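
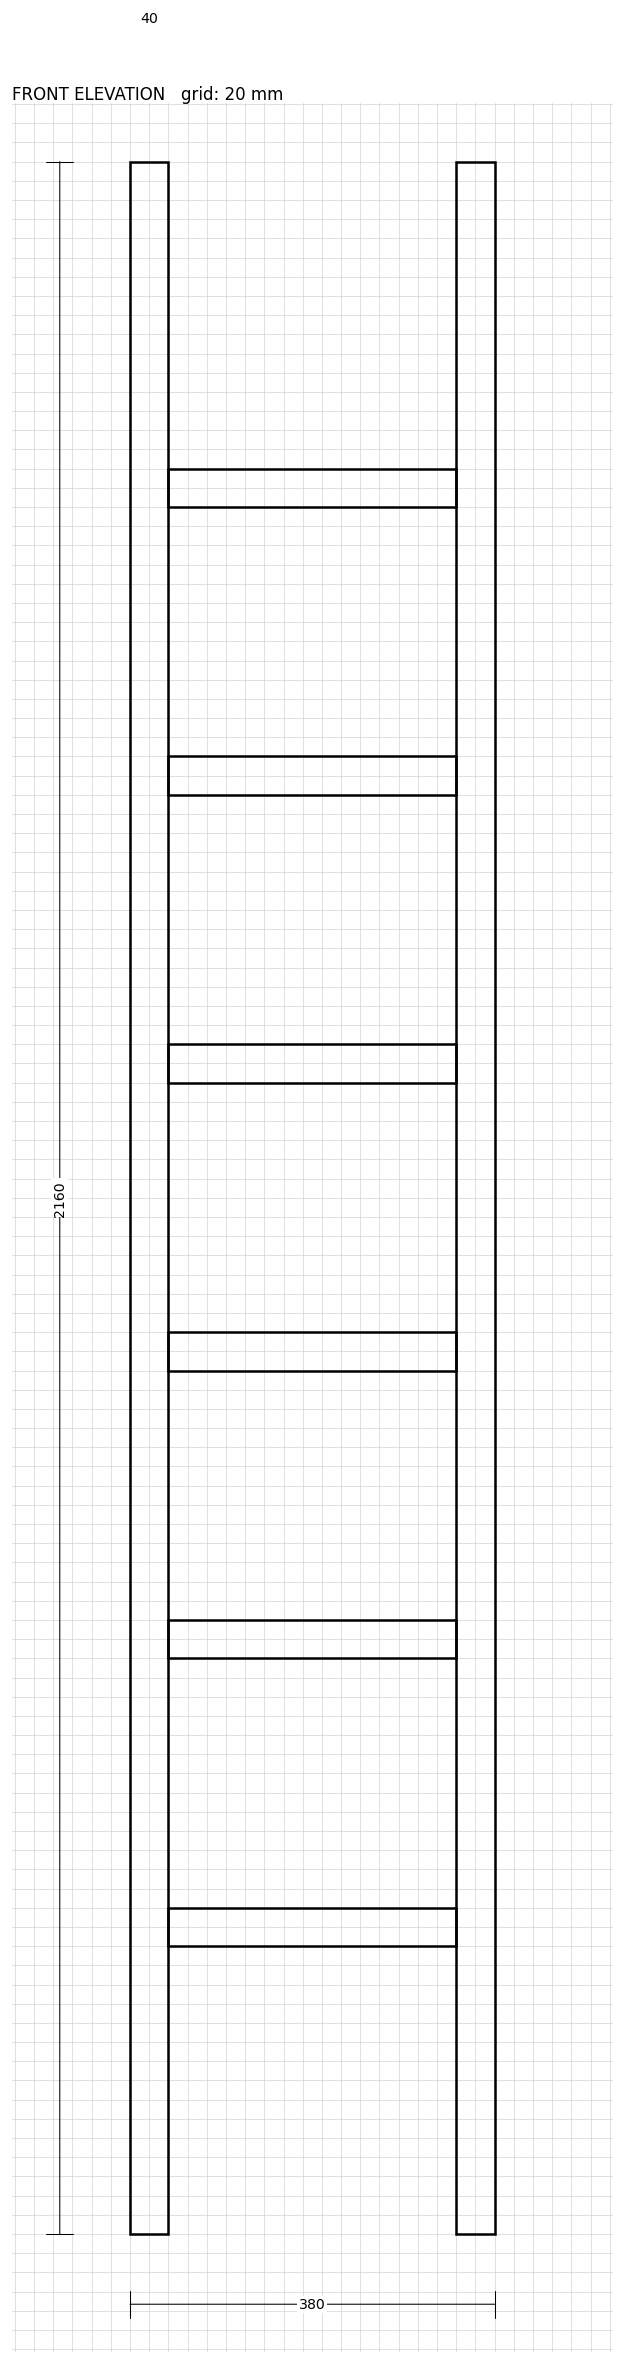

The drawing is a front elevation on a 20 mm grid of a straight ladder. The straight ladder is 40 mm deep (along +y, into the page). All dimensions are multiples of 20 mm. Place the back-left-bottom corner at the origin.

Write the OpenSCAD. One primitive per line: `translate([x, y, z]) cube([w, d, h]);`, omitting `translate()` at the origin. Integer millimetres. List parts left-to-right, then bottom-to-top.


cube([40, 40, 2160]);
translate([40, 0, 300]) cube([300, 40, 40]);
translate([40, 0, 600]) cube([300, 40, 40]);
translate([40, 0, 900]) cube([300, 40, 40]);
translate([40, 0, 1200]) cube([300, 40, 40]);
translate([40, 0, 1500]) cube([300, 40, 40]);
translate([40, 0, 1800]) cube([300, 40, 40]);
translate([340, 0, 0]) cube([40, 40, 2160]);


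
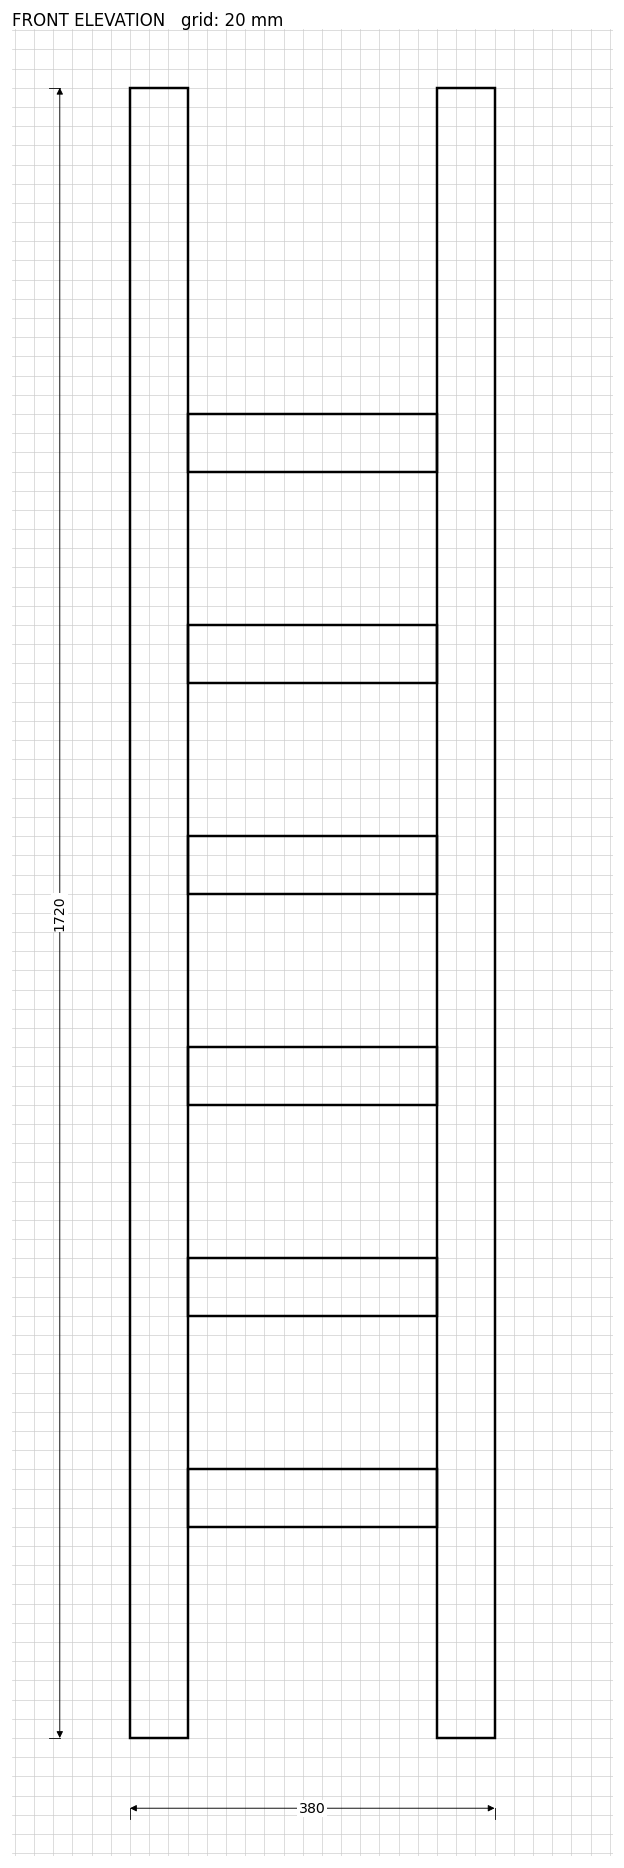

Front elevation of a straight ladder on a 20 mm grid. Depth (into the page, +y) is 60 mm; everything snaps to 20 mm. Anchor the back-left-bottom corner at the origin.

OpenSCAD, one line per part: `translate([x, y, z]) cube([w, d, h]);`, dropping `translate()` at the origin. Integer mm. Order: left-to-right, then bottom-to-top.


cube([60, 60, 1720]);
translate([60, 0, 220]) cube([260, 60, 60]);
translate([60, 0, 440]) cube([260, 60, 60]);
translate([60, 0, 660]) cube([260, 60, 60]);
translate([60, 0, 880]) cube([260, 60, 60]);
translate([60, 0, 1100]) cube([260, 60, 60]);
translate([60, 0, 1320]) cube([260, 60, 60]);
translate([320, 0, 0]) cube([60, 60, 1720]);


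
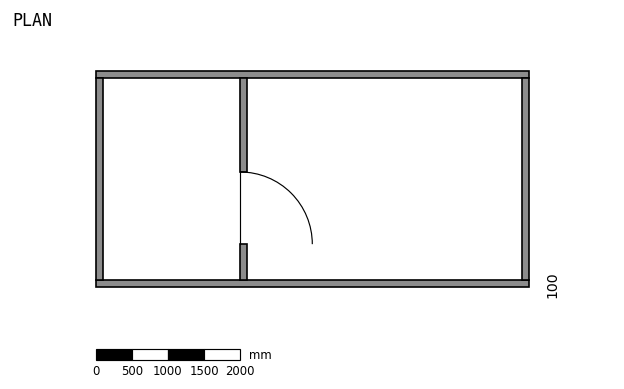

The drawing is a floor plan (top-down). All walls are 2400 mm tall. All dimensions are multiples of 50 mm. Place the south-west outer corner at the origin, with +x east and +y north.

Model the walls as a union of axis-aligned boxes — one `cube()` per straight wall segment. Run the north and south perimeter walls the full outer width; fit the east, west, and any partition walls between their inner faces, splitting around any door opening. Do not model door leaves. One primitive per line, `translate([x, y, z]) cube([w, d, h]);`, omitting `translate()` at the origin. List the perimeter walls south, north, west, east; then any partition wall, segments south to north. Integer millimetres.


cube([6000, 100, 2400]);
translate([0, 2900, 0]) cube([6000, 100, 2400]);
translate([0, 100, 0]) cube([100, 2800, 2400]);
translate([5900, 100, 0]) cube([100, 2800, 2400]);
translate([2000, 100, 0]) cube([100, 500, 2400]);
translate([2000, 1600, 0]) cube([100, 1300, 2400]);


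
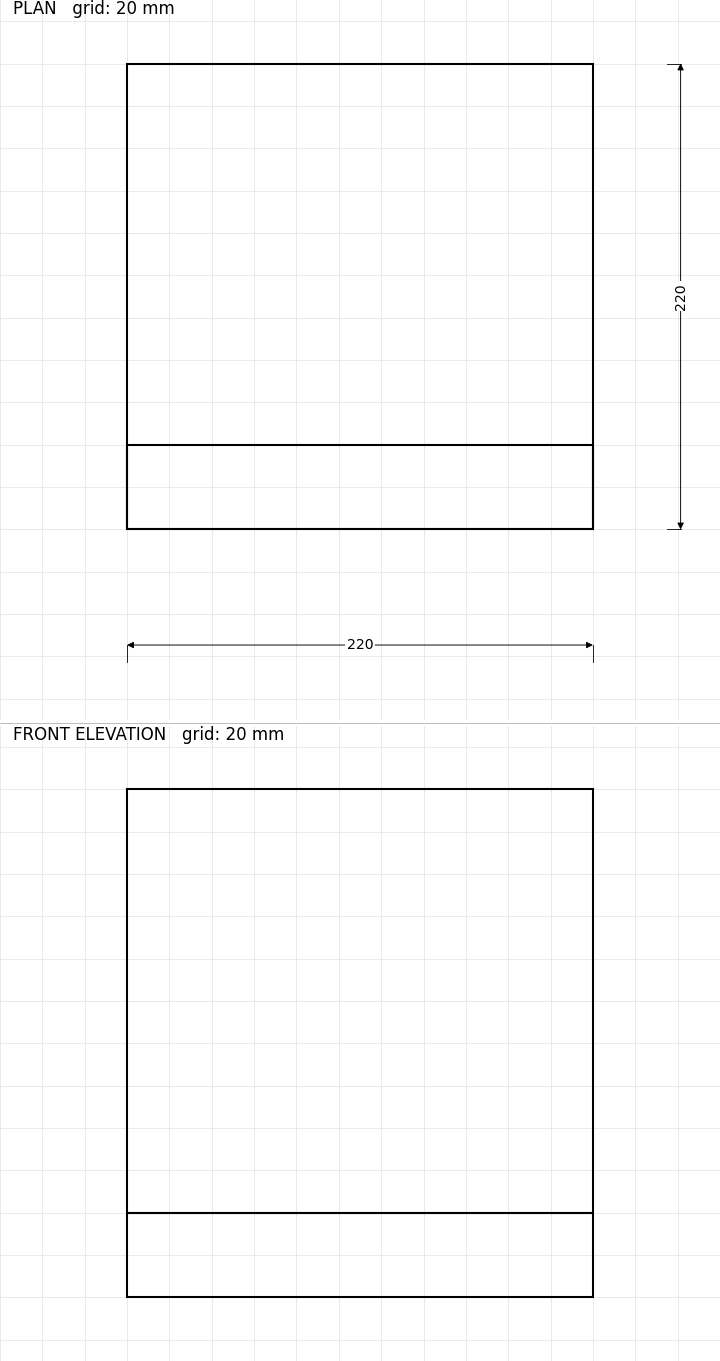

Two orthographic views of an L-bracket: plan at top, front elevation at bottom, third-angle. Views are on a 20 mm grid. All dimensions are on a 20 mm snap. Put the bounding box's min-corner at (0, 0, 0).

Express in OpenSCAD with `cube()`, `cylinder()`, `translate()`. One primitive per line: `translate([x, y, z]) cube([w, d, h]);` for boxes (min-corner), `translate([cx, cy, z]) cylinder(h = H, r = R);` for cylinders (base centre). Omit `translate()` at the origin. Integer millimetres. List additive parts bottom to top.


cube([220, 220, 40]);
translate([0, 0, 40]) cube([220, 40, 200]);


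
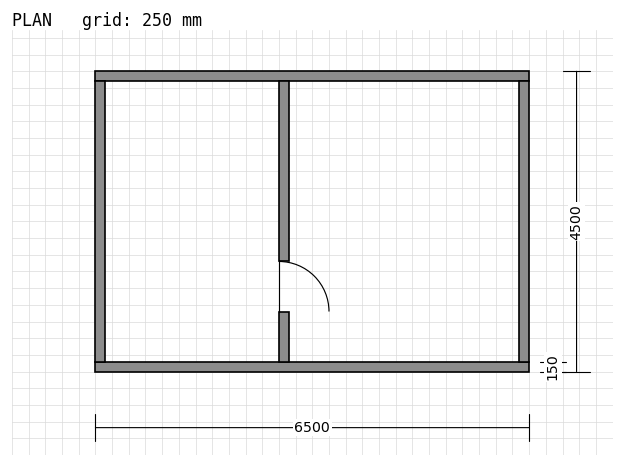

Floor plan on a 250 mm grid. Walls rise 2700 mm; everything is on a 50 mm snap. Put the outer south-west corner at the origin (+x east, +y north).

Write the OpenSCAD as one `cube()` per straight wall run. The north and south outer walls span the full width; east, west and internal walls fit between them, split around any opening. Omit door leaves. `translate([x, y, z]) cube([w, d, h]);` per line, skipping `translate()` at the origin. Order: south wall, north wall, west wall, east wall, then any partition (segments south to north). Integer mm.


cube([6500, 150, 2700]);
translate([0, 4350, 0]) cube([6500, 150, 2700]);
translate([0, 150, 0]) cube([150, 4200, 2700]);
translate([6350, 150, 0]) cube([150, 4200, 2700]);
translate([2750, 150, 0]) cube([150, 750, 2700]);
translate([2750, 1650, 0]) cube([150, 2700, 2700]);


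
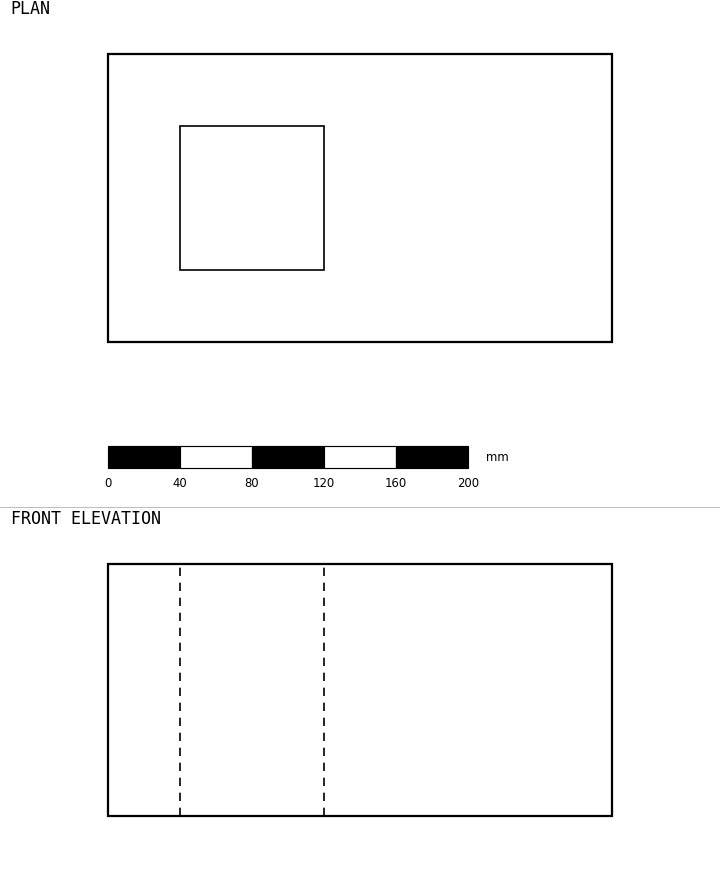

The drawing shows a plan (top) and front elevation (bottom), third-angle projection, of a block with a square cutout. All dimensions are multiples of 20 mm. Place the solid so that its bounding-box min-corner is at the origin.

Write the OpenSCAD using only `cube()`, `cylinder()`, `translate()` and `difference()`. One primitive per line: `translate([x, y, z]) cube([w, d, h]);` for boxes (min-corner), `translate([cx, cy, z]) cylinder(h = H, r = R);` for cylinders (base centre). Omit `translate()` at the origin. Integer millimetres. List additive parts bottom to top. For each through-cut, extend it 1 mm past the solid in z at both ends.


difference() {
  cube([280, 160, 140]);
  translate([40, 40, -1]) cube([80, 80, 142]);
}


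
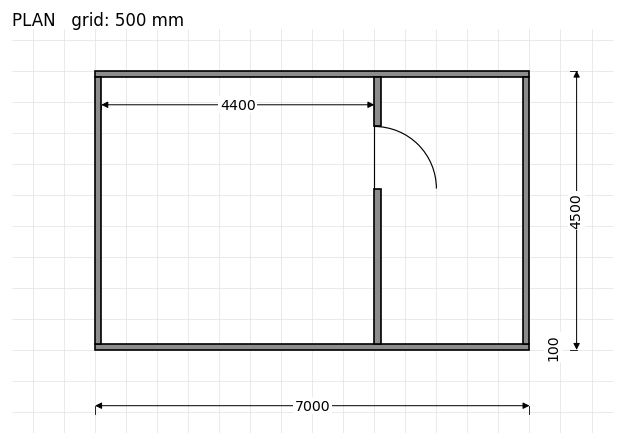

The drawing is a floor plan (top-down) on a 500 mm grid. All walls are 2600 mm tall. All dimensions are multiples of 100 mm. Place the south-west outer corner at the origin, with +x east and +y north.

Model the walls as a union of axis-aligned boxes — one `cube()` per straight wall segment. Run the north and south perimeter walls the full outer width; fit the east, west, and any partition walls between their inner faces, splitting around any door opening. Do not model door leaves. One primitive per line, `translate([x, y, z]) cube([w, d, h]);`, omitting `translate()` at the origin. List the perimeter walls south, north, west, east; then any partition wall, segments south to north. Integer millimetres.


cube([7000, 100, 2600]);
translate([0, 4400, 0]) cube([7000, 100, 2600]);
translate([0, 100, 0]) cube([100, 4300, 2600]);
translate([6900, 100, 0]) cube([100, 4300, 2600]);
translate([4500, 100, 0]) cube([100, 2500, 2600]);
translate([4500, 3600, 0]) cube([100, 800, 2600]);


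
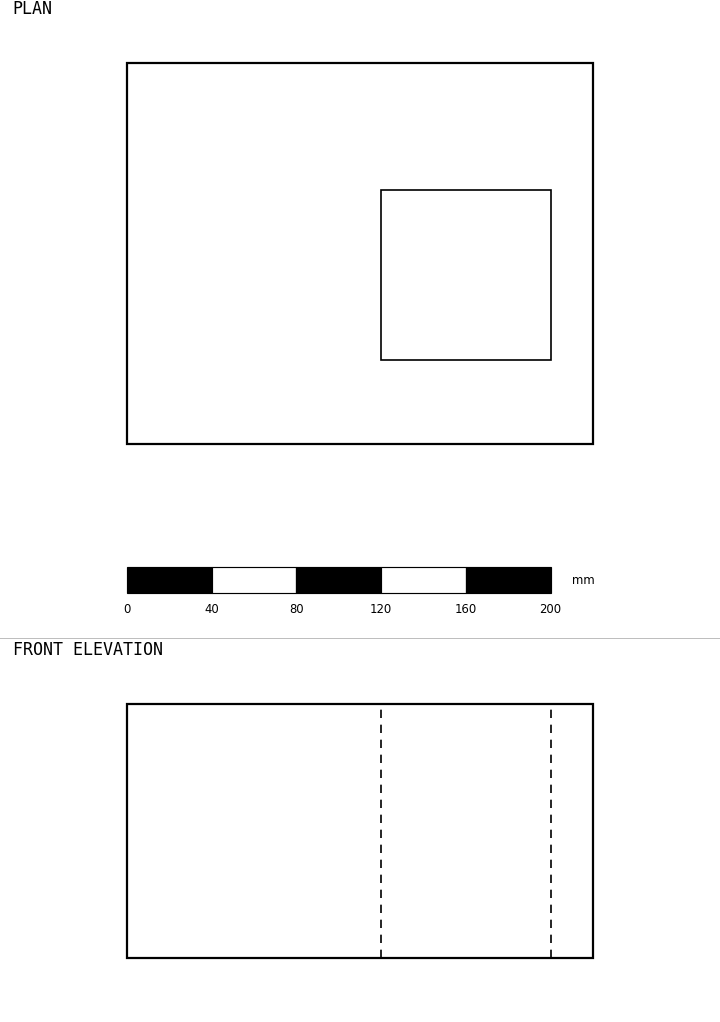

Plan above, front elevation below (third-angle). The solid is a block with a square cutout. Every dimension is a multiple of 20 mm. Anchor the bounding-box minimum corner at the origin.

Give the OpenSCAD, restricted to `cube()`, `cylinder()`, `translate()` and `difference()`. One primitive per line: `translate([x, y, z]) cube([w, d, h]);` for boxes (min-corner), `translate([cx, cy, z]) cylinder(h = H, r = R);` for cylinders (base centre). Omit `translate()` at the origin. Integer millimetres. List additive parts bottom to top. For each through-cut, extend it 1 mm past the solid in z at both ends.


difference() {
  cube([220, 180, 120]);
  translate([120, 40, -1]) cube([80, 80, 122]);
}


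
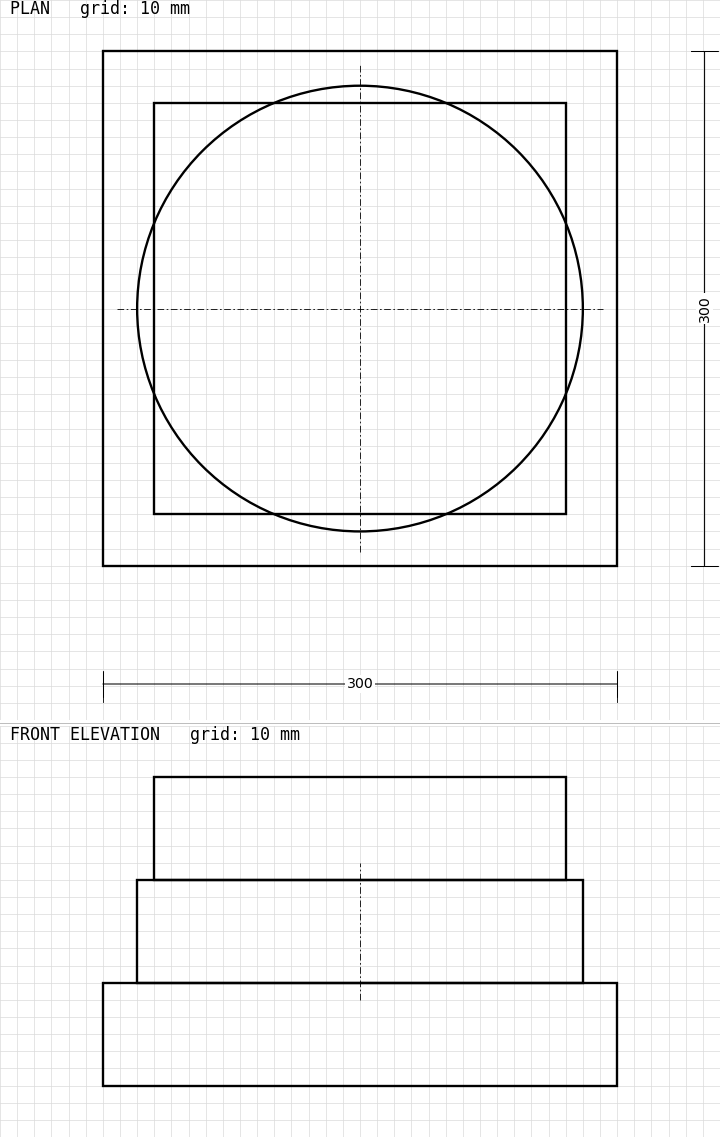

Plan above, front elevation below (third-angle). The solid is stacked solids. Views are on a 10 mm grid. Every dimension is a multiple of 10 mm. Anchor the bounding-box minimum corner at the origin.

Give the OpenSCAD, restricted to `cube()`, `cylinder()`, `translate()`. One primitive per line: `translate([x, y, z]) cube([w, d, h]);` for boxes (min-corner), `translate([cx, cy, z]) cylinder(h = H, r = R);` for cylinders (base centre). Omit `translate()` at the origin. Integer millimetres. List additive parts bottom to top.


cube([300, 300, 60]);
translate([150, 150, 60]) cylinder(h = 60, r = 130);
translate([30, 30, 120]) cube([240, 240, 60]);


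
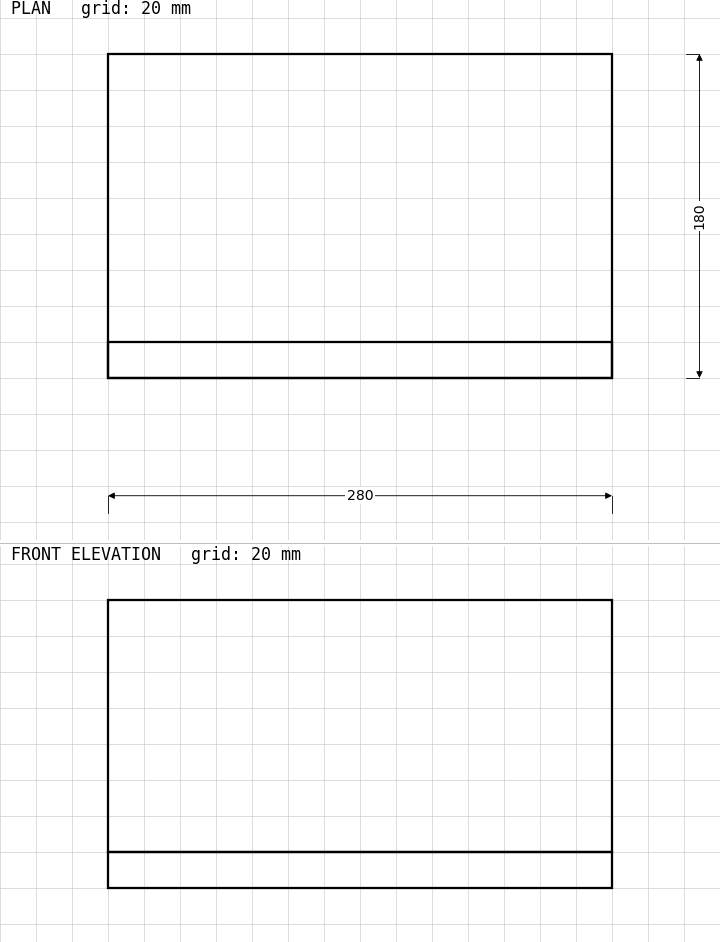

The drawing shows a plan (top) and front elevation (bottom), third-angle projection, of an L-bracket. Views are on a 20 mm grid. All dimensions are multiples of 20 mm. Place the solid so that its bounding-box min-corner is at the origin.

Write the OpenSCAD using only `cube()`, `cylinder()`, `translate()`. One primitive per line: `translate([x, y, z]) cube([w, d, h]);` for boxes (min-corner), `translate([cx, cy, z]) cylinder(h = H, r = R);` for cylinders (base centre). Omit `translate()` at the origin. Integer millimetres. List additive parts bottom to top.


cube([280, 180, 20]);
translate([0, 0, 20]) cube([280, 20, 140]);


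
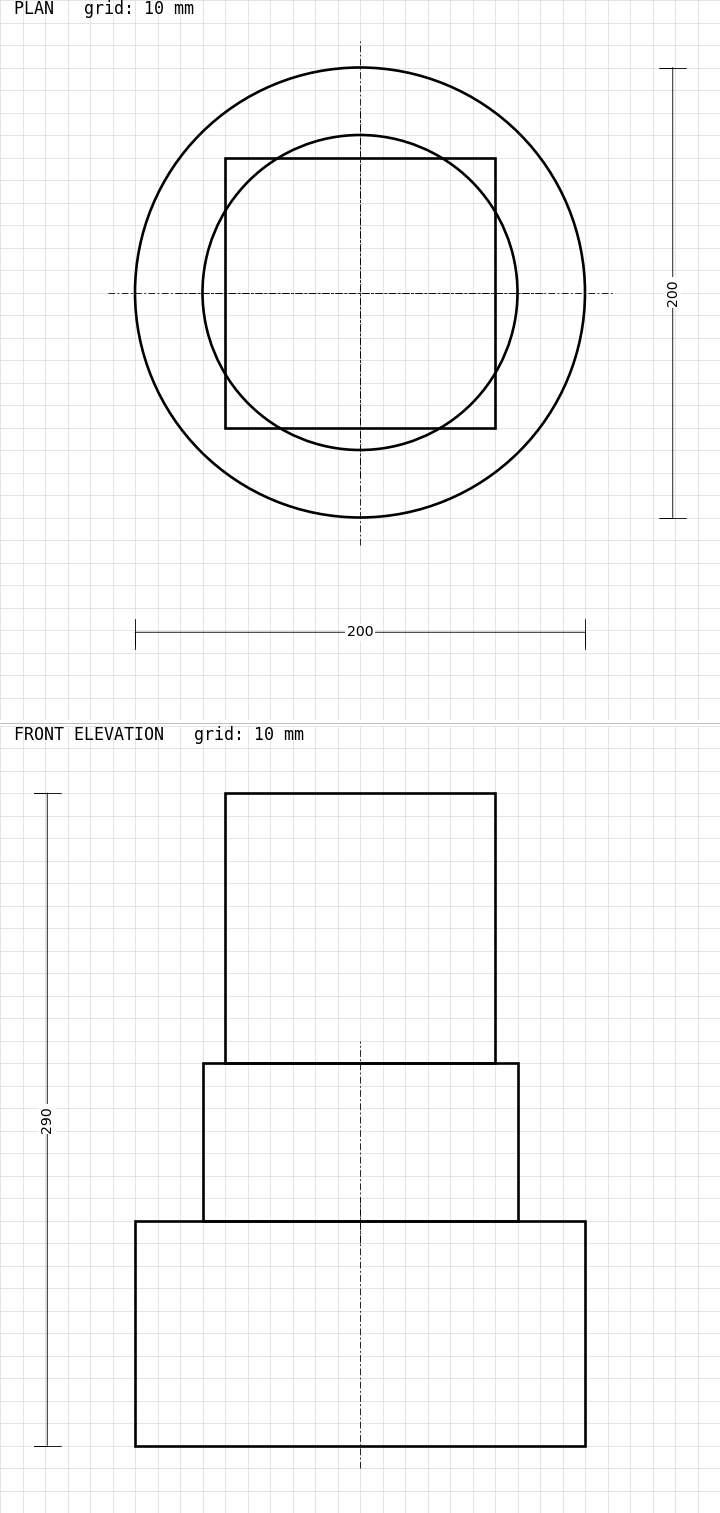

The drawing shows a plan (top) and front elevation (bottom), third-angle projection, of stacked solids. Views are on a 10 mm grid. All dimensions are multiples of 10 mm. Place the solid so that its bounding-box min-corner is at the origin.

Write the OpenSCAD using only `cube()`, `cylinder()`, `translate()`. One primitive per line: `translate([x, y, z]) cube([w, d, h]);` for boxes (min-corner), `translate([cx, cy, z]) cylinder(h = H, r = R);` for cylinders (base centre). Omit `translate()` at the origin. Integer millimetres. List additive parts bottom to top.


translate([100, 100, 0]) cylinder(h = 100, r = 100);
translate([100, 100, 100]) cylinder(h = 70, r = 70);
translate([40, 40, 170]) cube([120, 120, 120]);


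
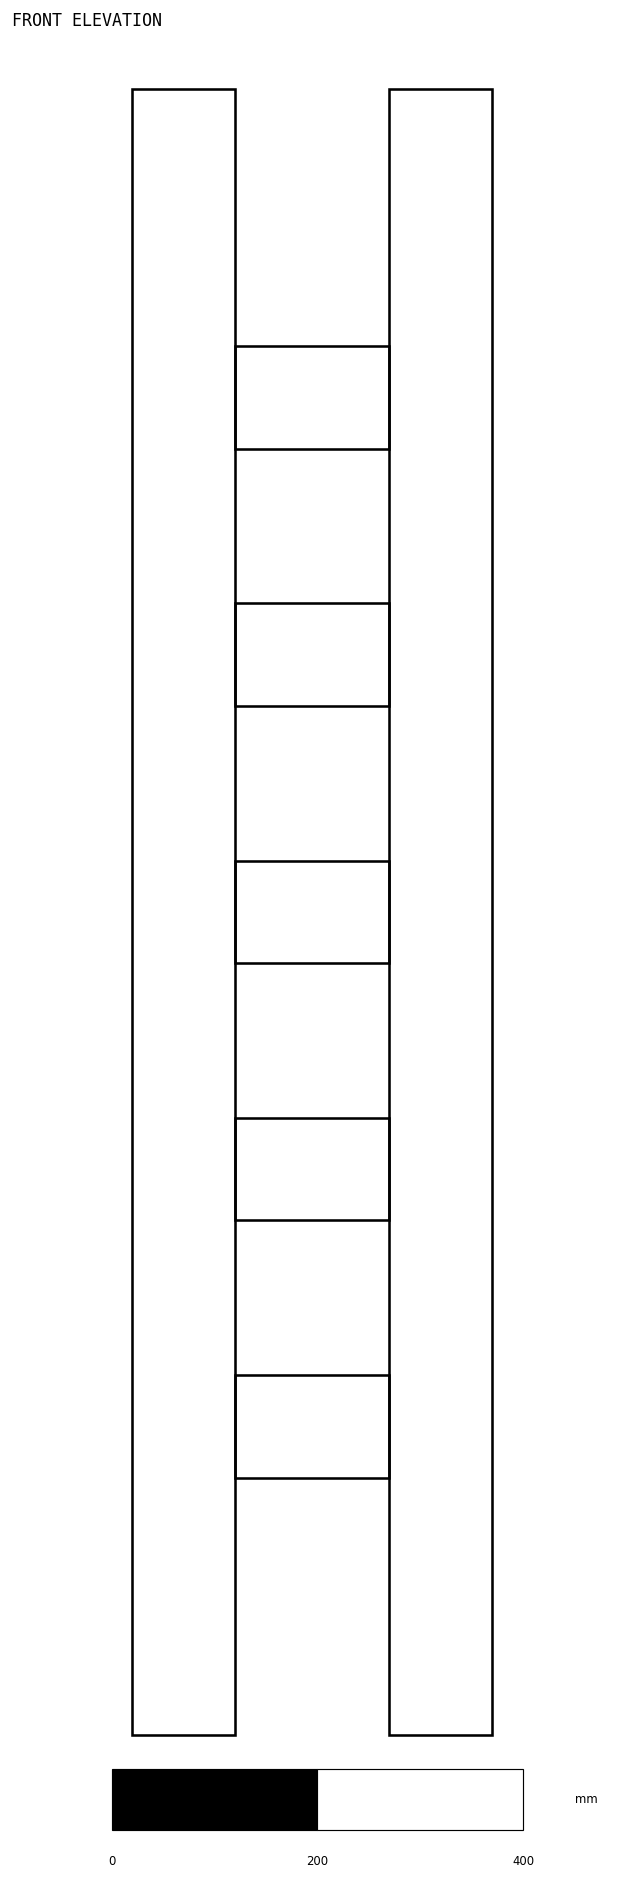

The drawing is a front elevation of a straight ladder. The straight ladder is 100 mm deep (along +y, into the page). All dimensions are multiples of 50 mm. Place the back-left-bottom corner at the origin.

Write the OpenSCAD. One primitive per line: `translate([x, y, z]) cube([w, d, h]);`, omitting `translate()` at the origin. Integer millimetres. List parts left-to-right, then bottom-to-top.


cube([100, 100, 1600]);
translate([100, 0, 250]) cube([150, 100, 100]);
translate([100, 0, 500]) cube([150, 100, 100]);
translate([100, 0, 750]) cube([150, 100, 100]);
translate([100, 0, 1000]) cube([150, 100, 100]);
translate([100, 0, 1250]) cube([150, 100, 100]);
translate([250, 0, 0]) cube([100, 100, 1600]);


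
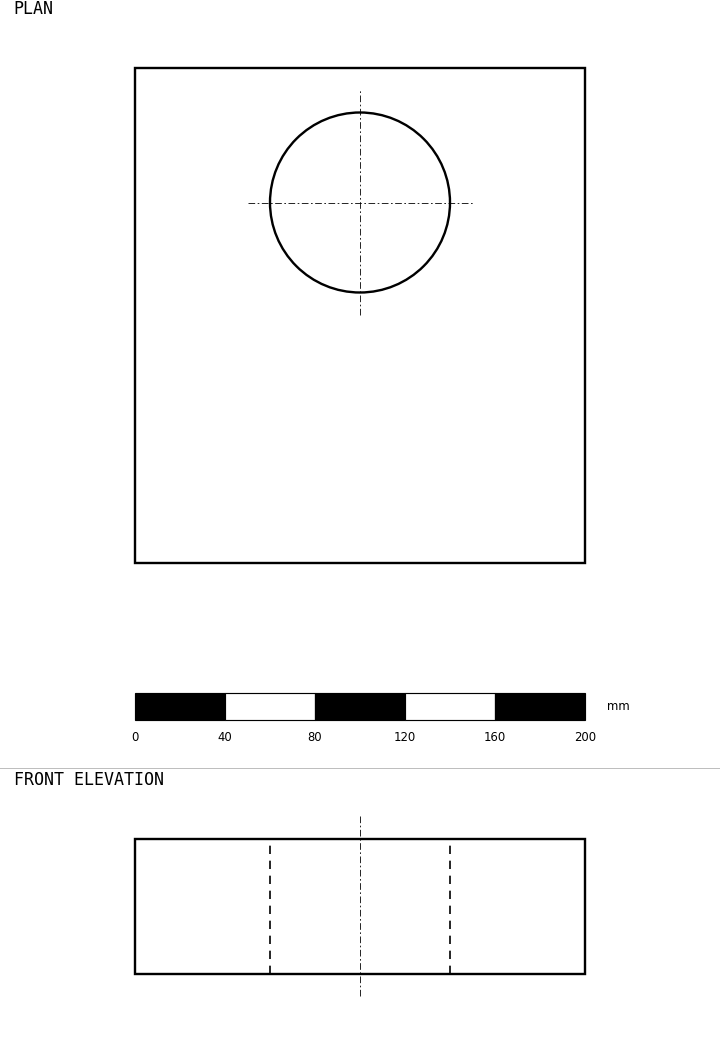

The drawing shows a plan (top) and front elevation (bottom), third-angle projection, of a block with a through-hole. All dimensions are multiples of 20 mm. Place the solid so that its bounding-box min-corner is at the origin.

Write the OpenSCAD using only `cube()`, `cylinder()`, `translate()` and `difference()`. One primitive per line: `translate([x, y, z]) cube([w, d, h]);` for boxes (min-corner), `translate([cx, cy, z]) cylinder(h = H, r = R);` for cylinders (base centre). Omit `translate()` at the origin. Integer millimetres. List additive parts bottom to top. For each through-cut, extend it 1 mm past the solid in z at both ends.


difference() {
  cube([200, 220, 60]);
  translate([100, 160, -1]) cylinder(h = 62, r = 40);
}


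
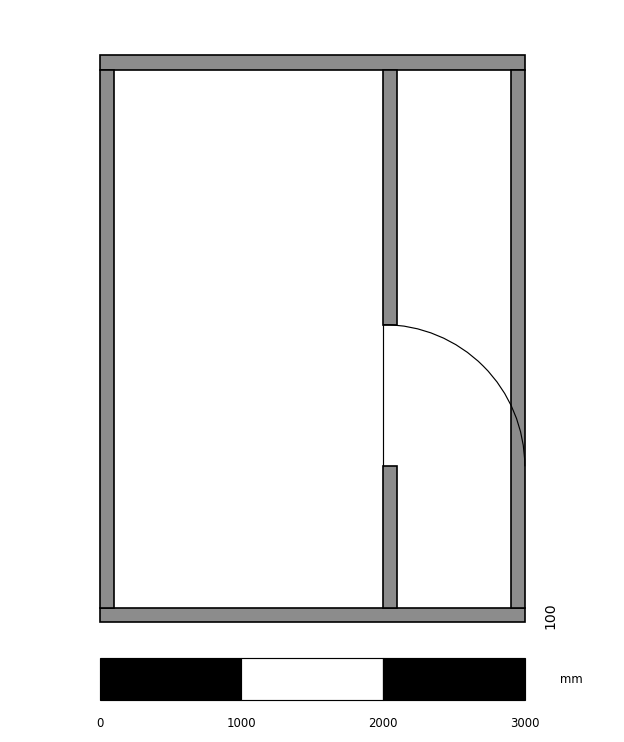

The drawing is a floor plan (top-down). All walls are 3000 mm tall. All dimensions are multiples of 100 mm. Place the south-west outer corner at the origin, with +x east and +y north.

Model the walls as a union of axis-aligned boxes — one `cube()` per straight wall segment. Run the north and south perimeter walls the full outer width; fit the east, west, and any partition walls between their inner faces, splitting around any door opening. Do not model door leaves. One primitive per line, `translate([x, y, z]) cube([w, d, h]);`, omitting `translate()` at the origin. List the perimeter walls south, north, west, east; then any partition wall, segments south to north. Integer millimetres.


cube([3000, 100, 3000]);
translate([0, 3900, 0]) cube([3000, 100, 3000]);
translate([0, 100, 0]) cube([100, 3800, 3000]);
translate([2900, 100, 0]) cube([100, 3800, 3000]);
translate([2000, 100, 0]) cube([100, 1000, 3000]);
translate([2000, 2100, 0]) cube([100, 1800, 3000]);


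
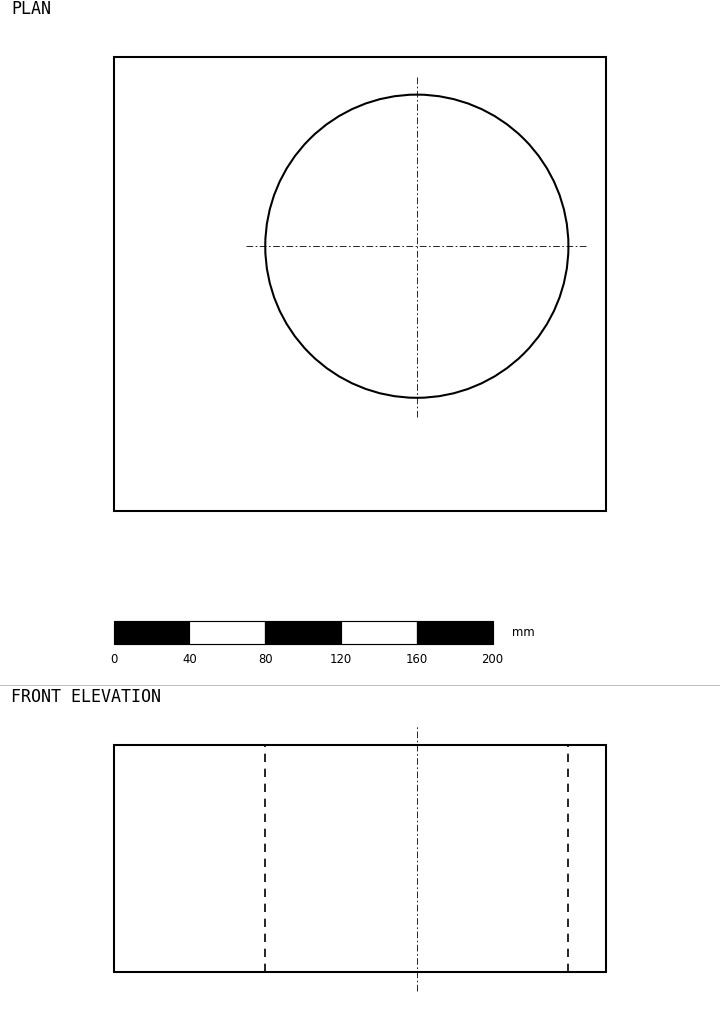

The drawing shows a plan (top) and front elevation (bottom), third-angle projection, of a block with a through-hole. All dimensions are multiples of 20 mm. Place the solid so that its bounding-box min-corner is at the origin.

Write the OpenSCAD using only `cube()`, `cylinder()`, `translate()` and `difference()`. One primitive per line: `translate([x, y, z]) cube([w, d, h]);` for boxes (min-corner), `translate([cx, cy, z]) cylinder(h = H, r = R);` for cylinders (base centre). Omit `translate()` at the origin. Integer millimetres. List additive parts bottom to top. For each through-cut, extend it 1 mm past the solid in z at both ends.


difference() {
  cube([260, 240, 120]);
  translate([160, 140, -1]) cylinder(h = 122, r = 80);
}


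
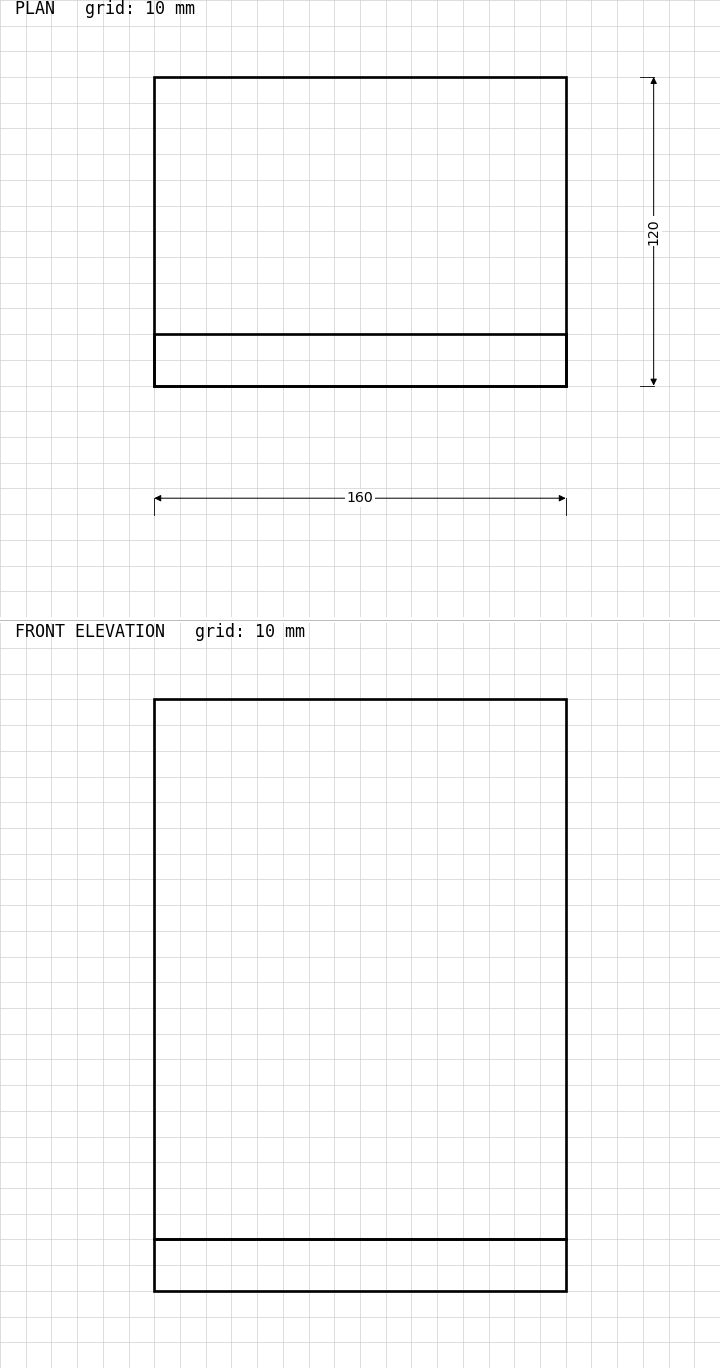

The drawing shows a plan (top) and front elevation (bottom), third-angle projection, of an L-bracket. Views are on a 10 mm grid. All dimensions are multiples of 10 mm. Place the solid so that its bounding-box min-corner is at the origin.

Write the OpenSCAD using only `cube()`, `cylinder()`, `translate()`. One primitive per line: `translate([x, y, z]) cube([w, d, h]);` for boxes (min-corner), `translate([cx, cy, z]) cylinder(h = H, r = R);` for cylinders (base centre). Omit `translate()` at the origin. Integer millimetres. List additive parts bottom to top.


cube([160, 120, 20]);
translate([0, 0, 20]) cube([160, 20, 210]);


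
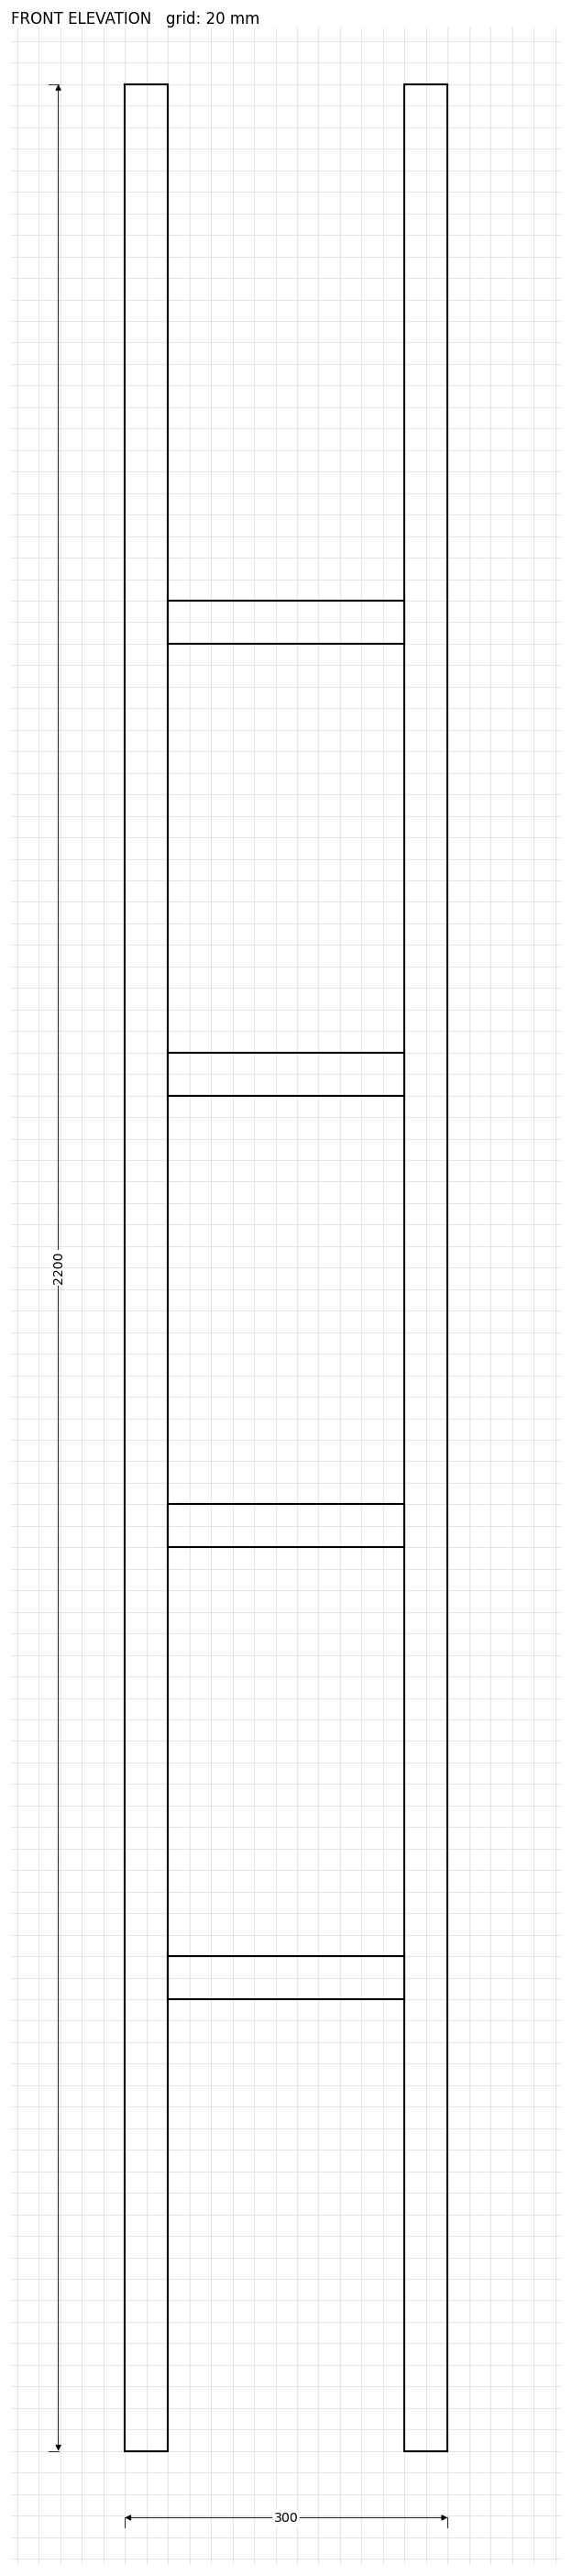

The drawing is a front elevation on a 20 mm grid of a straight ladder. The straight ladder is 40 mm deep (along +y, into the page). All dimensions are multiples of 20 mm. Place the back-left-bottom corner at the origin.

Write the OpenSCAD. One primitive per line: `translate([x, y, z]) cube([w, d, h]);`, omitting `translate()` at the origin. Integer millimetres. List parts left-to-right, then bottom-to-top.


cube([40, 40, 2200]);
translate([40, 0, 420]) cube([220, 40, 40]);
translate([40, 0, 840]) cube([220, 40, 40]);
translate([40, 0, 1260]) cube([220, 40, 40]);
translate([40, 0, 1680]) cube([220, 40, 40]);
translate([260, 0, 0]) cube([40, 40, 2200]);


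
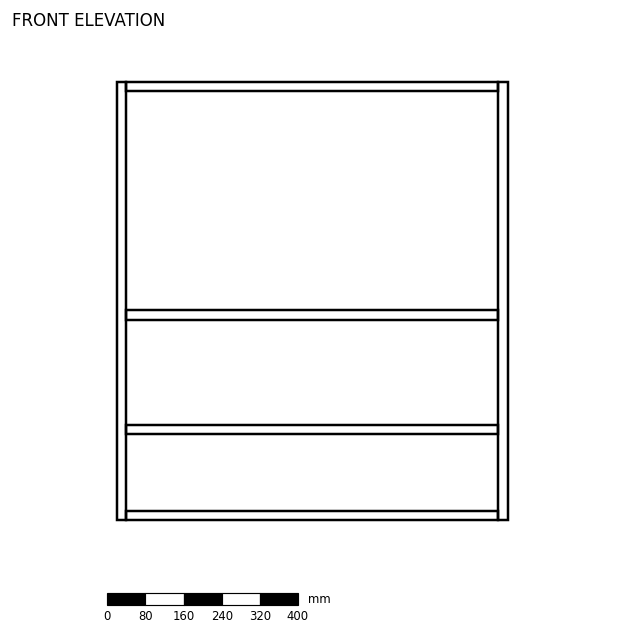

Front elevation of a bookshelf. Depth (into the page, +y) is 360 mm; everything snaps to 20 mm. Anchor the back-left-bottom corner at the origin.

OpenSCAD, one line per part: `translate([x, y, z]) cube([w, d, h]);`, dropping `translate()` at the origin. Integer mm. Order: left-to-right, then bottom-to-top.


cube([20, 360, 920]);
translate([20, 0, 0]) cube([780, 360, 20]);
translate([20, 0, 180]) cube([780, 360, 20]);
translate([20, 0, 420]) cube([780, 360, 20]);
translate([20, 0, 900]) cube([780, 360, 20]);
translate([800, 0, 0]) cube([20, 360, 920]);


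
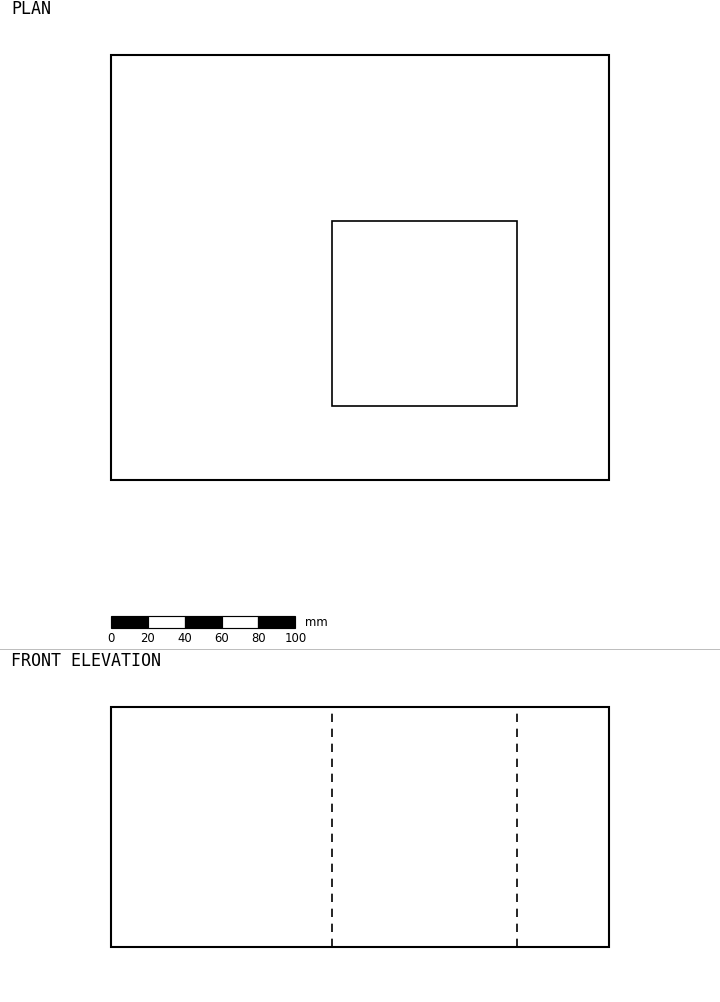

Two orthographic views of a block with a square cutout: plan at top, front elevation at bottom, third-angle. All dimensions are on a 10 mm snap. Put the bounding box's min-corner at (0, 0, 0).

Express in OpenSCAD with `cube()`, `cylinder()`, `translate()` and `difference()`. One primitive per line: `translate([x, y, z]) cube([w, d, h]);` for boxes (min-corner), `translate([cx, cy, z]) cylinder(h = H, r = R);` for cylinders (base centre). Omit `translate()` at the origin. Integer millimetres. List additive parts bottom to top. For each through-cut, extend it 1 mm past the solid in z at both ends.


difference() {
  cube([270, 230, 130]);
  translate([120, 40, -1]) cube([100, 100, 132]);
}


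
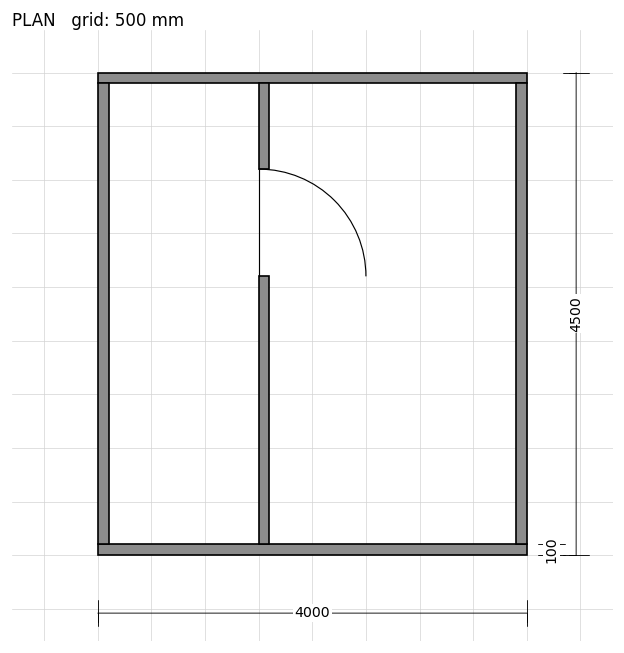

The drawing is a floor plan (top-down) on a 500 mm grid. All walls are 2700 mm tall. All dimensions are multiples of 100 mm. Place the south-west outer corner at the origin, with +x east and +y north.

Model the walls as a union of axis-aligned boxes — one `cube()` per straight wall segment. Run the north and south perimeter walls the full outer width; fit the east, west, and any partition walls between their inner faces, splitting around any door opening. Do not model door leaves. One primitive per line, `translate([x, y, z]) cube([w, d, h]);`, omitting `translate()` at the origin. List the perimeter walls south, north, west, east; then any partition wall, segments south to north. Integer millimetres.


cube([4000, 100, 2700]);
translate([0, 4400, 0]) cube([4000, 100, 2700]);
translate([0, 100, 0]) cube([100, 4300, 2700]);
translate([3900, 100, 0]) cube([100, 4300, 2700]);
translate([1500, 100, 0]) cube([100, 2500, 2700]);
translate([1500, 3600, 0]) cube([100, 800, 2700]);


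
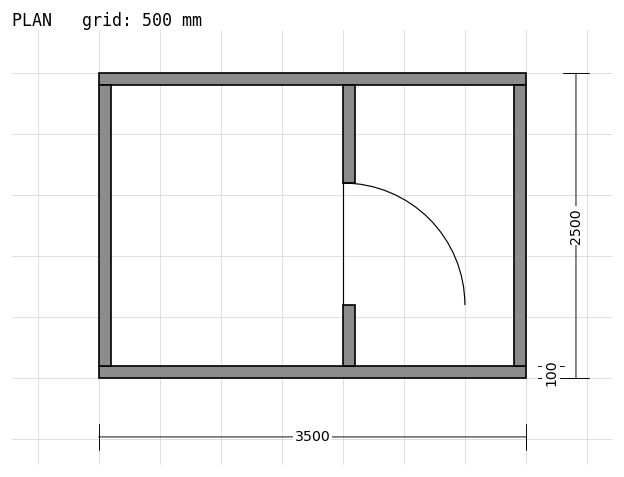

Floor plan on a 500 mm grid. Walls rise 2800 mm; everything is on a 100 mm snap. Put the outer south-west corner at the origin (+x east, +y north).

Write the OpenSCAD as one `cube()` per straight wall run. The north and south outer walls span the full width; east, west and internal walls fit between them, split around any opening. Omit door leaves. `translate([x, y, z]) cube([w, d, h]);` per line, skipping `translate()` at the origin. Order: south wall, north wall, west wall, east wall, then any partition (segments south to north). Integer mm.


cube([3500, 100, 2800]);
translate([0, 2400, 0]) cube([3500, 100, 2800]);
translate([0, 100, 0]) cube([100, 2300, 2800]);
translate([3400, 100, 0]) cube([100, 2300, 2800]);
translate([2000, 100, 0]) cube([100, 500, 2800]);
translate([2000, 1600, 0]) cube([100, 800, 2800]);


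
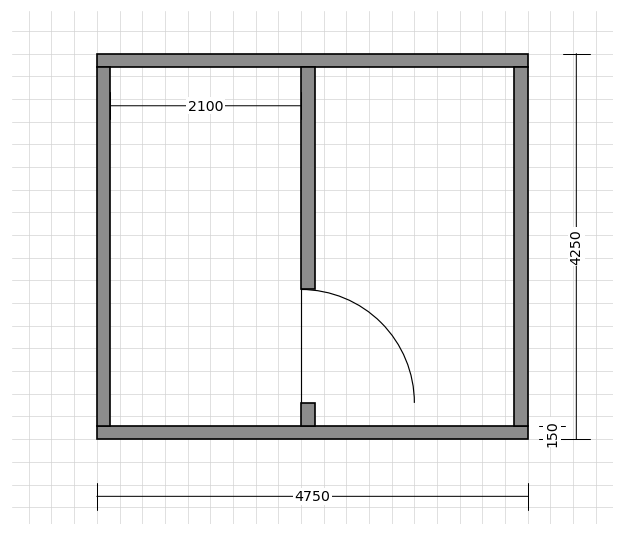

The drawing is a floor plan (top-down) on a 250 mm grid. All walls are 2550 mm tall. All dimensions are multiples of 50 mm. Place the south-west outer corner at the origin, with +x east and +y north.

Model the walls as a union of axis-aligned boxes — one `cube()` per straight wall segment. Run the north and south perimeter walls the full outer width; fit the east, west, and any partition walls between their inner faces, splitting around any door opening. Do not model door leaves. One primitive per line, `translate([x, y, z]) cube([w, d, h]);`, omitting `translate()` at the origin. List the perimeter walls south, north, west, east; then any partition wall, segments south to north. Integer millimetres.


cube([4750, 150, 2550]);
translate([0, 4100, 0]) cube([4750, 150, 2550]);
translate([0, 150, 0]) cube([150, 3950, 2550]);
translate([4600, 150, 0]) cube([150, 3950, 2550]);
translate([2250, 150, 0]) cube([150, 250, 2550]);
translate([2250, 1650, 0]) cube([150, 2450, 2550]);


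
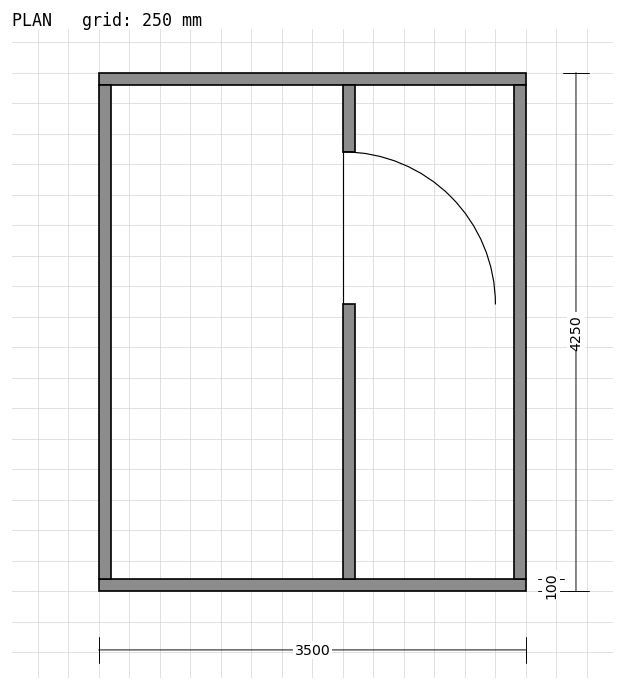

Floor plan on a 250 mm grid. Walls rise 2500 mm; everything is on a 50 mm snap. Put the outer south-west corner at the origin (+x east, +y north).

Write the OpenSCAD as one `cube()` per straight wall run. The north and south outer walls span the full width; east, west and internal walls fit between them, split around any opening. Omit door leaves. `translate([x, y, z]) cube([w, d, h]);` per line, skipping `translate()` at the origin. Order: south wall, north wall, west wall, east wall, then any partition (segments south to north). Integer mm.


cube([3500, 100, 2500]);
translate([0, 4150, 0]) cube([3500, 100, 2500]);
translate([0, 100, 0]) cube([100, 4050, 2500]);
translate([3400, 100, 0]) cube([100, 4050, 2500]);
translate([2000, 100, 0]) cube([100, 2250, 2500]);
translate([2000, 3600, 0]) cube([100, 550, 2500]);


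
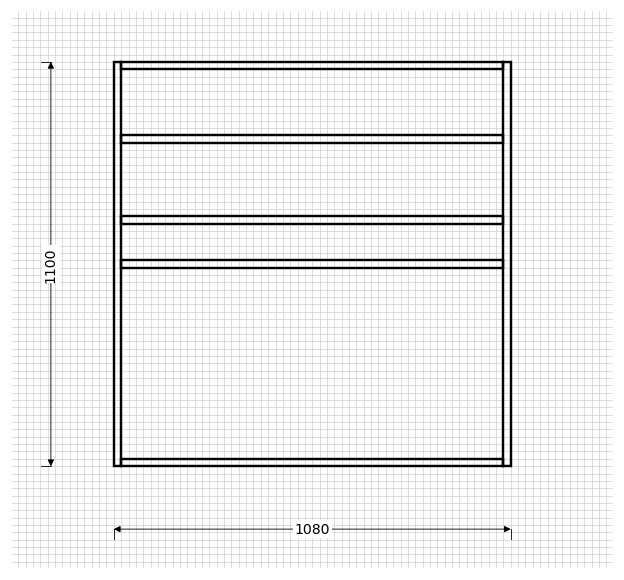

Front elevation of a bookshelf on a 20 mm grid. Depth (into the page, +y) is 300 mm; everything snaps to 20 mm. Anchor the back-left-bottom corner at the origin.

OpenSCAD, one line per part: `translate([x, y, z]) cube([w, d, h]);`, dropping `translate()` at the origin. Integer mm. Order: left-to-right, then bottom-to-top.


cube([20, 300, 1100]);
translate([20, 0, 0]) cube([1040, 300, 20]);
translate([20, 0, 540]) cube([1040, 300, 20]);
translate([20, 0, 660]) cube([1040, 300, 20]);
translate([20, 0, 880]) cube([1040, 300, 20]);
translate([20, 0, 1080]) cube([1040, 300, 20]);
translate([1060, 0, 0]) cube([20, 300, 1100]);


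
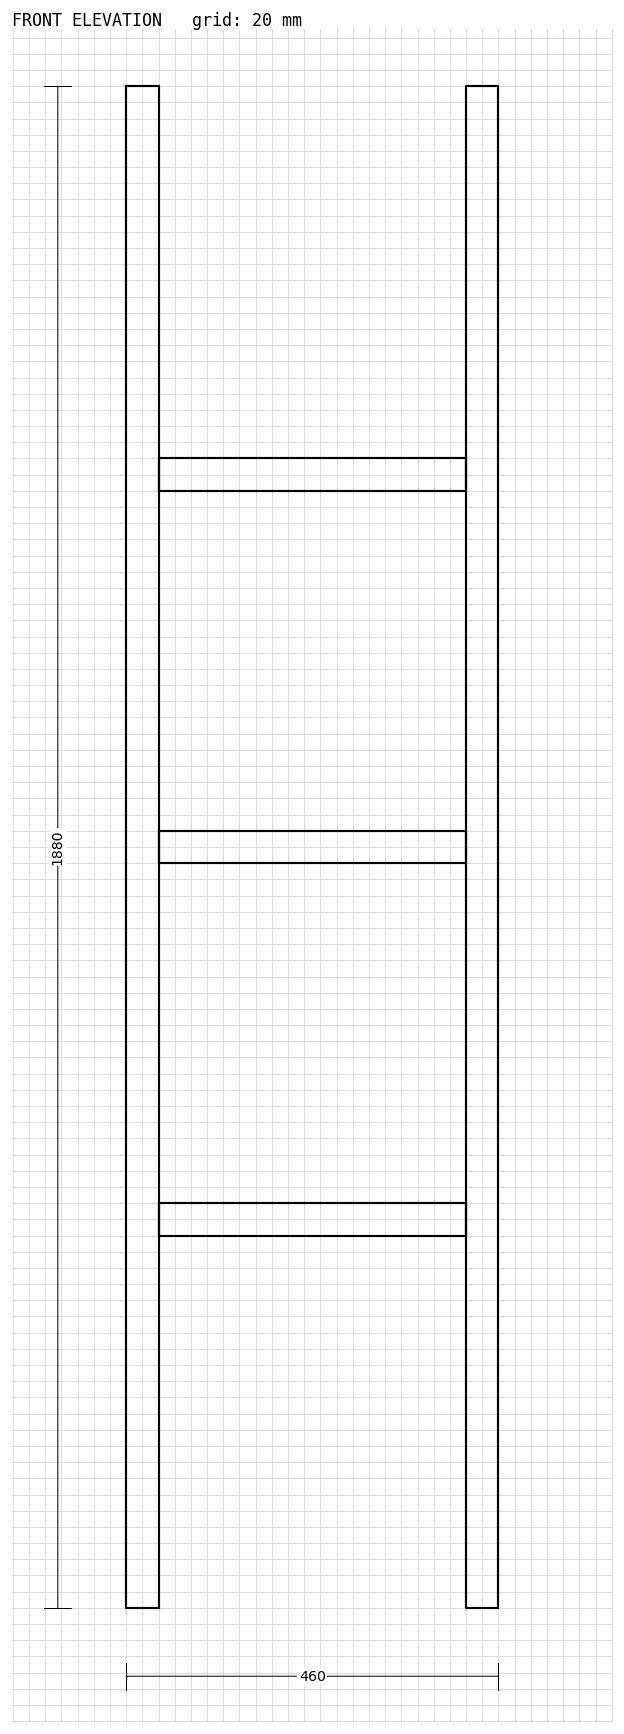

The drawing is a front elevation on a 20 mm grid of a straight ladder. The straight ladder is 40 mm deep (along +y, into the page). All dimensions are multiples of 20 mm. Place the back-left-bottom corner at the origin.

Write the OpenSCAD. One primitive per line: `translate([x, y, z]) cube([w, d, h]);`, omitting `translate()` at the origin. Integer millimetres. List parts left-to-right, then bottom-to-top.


cube([40, 40, 1880]);
translate([40, 0, 460]) cube([380, 40, 40]);
translate([40, 0, 920]) cube([380, 40, 40]);
translate([40, 0, 1380]) cube([380, 40, 40]);
translate([420, 0, 0]) cube([40, 40, 1880]);


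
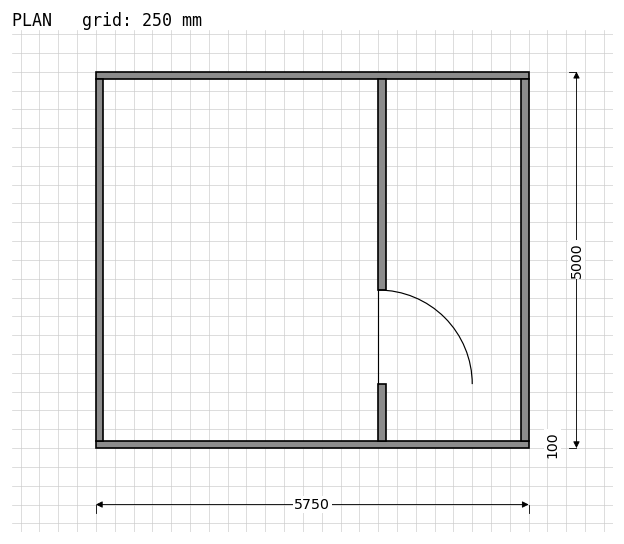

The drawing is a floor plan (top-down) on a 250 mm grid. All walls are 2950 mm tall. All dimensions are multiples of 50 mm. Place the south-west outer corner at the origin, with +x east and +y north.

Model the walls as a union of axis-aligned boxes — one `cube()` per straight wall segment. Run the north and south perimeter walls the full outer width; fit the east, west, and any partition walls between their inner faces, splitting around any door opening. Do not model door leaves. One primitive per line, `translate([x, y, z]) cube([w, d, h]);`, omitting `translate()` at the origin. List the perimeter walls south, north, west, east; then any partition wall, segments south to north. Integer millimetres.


cube([5750, 100, 2950]);
translate([0, 4900, 0]) cube([5750, 100, 2950]);
translate([0, 100, 0]) cube([100, 4800, 2950]);
translate([5650, 100, 0]) cube([100, 4800, 2950]);
translate([3750, 100, 0]) cube([100, 750, 2950]);
translate([3750, 2100, 0]) cube([100, 2800, 2950]);


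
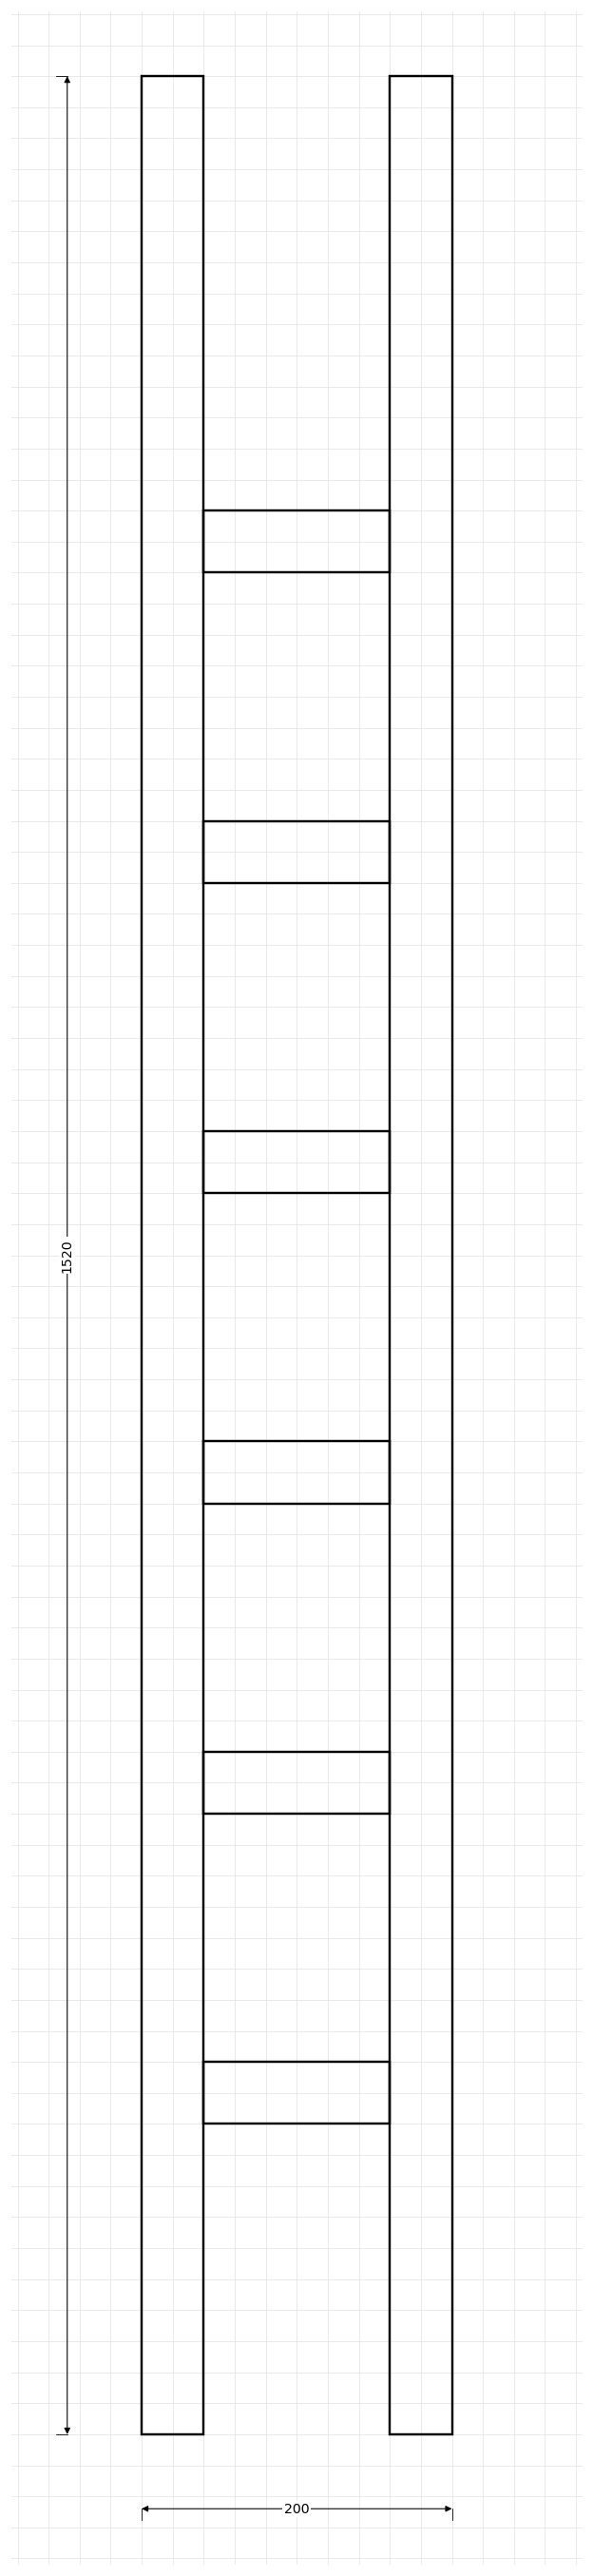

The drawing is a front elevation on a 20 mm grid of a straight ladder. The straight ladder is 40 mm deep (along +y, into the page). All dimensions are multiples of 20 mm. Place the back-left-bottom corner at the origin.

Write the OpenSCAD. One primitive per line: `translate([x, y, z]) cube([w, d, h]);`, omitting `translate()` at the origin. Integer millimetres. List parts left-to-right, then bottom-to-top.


cube([40, 40, 1520]);
translate([40, 0, 200]) cube([120, 40, 40]);
translate([40, 0, 400]) cube([120, 40, 40]);
translate([40, 0, 600]) cube([120, 40, 40]);
translate([40, 0, 800]) cube([120, 40, 40]);
translate([40, 0, 1000]) cube([120, 40, 40]);
translate([40, 0, 1200]) cube([120, 40, 40]);
translate([160, 0, 0]) cube([40, 40, 1520]);


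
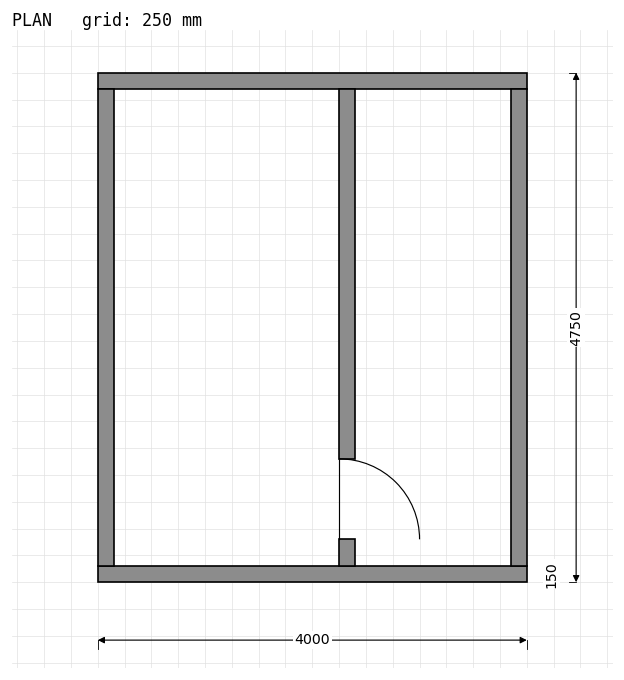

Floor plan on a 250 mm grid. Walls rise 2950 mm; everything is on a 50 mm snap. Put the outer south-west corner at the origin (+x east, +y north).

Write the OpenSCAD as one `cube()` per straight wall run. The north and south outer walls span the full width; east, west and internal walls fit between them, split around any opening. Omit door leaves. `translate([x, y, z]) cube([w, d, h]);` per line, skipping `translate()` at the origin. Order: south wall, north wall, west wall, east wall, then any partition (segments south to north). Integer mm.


cube([4000, 150, 2950]);
translate([0, 4600, 0]) cube([4000, 150, 2950]);
translate([0, 150, 0]) cube([150, 4450, 2950]);
translate([3850, 150, 0]) cube([150, 4450, 2950]);
translate([2250, 150, 0]) cube([150, 250, 2950]);
translate([2250, 1150, 0]) cube([150, 3450, 2950]);


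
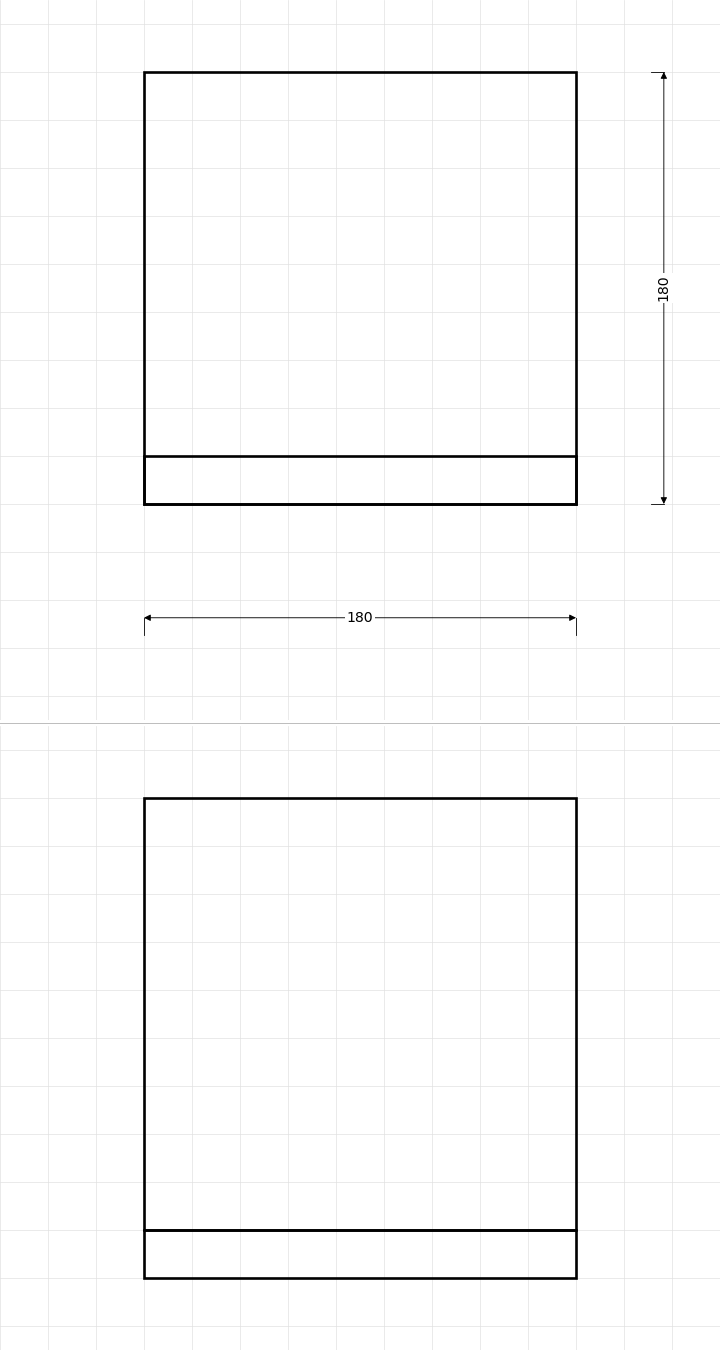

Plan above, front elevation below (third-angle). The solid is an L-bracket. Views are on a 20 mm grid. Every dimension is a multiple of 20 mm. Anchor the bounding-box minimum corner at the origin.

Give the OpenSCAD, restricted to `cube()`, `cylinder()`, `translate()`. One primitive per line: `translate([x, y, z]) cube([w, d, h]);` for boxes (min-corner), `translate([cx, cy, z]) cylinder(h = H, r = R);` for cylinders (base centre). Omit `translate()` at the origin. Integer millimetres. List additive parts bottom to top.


cube([180, 180, 20]);
translate([0, 0, 20]) cube([180, 20, 180]);


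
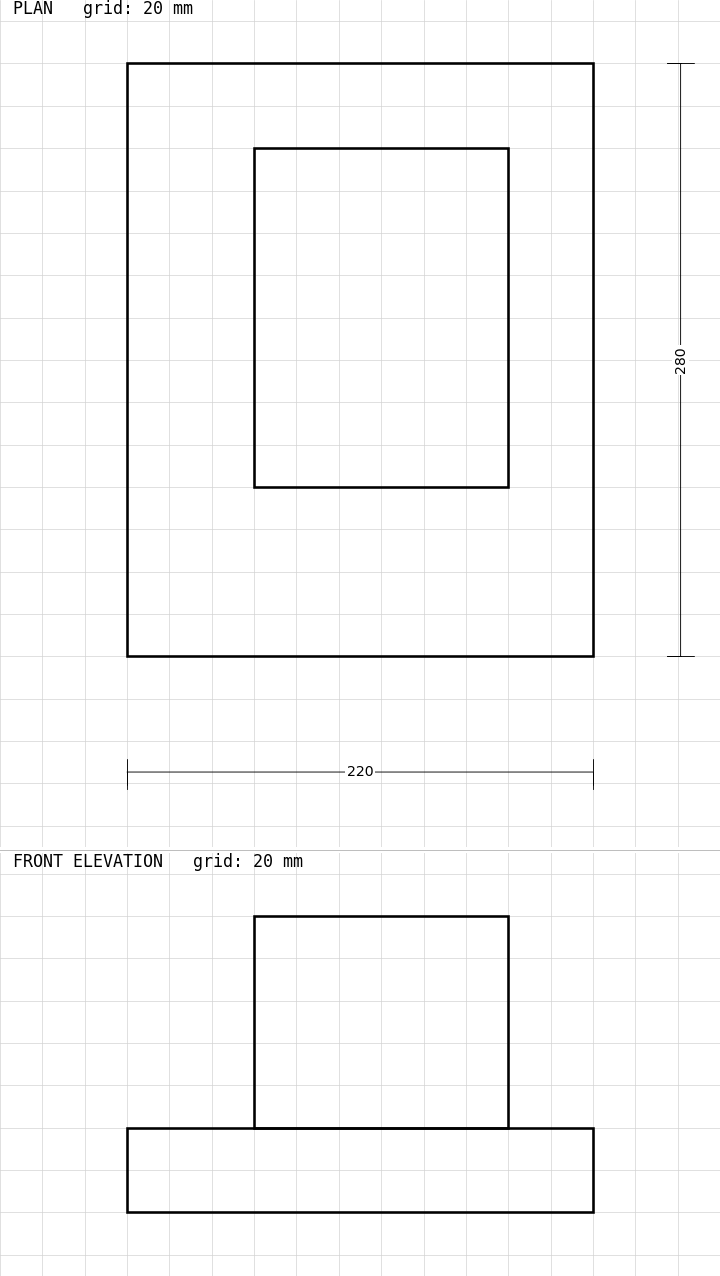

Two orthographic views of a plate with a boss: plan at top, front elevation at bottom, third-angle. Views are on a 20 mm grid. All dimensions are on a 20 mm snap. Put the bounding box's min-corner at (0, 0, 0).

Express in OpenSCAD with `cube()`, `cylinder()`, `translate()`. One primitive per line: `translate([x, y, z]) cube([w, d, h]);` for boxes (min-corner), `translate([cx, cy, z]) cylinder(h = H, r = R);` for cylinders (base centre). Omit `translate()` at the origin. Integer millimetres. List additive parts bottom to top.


cube([220, 280, 40]);
translate([60, 80, 40]) cube([120, 160, 100]);


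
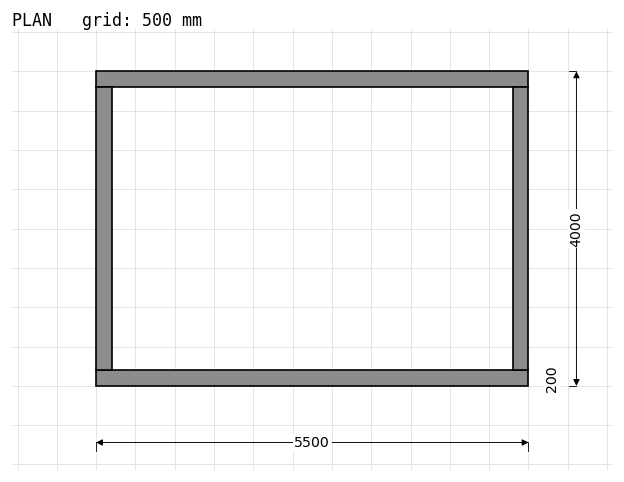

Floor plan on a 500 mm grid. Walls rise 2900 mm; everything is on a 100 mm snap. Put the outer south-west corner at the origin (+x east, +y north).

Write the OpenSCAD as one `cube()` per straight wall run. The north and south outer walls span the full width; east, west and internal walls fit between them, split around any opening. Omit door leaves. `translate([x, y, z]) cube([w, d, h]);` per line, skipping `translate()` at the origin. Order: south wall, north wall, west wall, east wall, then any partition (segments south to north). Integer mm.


cube([5500, 200, 2900]);
translate([0, 3800, 0]) cube([5500, 200, 2900]);
translate([0, 200, 0]) cube([200, 3600, 2900]);
translate([5300, 200, 0]) cube([200, 3600, 2900]);
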